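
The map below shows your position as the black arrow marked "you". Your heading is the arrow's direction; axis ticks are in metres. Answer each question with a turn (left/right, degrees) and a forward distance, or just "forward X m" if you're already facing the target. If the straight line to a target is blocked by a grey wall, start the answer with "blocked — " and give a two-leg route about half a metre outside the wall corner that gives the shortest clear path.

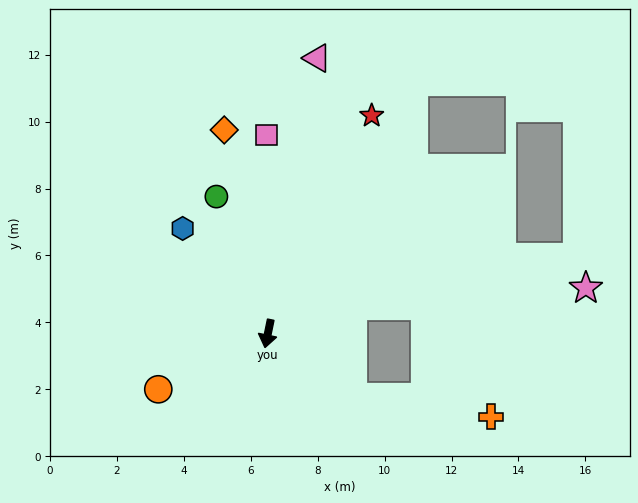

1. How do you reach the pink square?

turn right 168°, forward 5.9 m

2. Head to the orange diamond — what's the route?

turn right 156°, forward 6.2 m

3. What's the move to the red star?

turn left 166°, forward 7.2 m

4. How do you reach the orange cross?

blocked — turn left 65°, forward 3.2 m, then turn left 29°, forward 4.2 m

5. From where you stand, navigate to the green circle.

turn right 148°, forward 4.4 m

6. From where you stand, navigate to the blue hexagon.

turn right 129°, forward 4.0 m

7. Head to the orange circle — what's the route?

turn right 51°, forward 3.7 m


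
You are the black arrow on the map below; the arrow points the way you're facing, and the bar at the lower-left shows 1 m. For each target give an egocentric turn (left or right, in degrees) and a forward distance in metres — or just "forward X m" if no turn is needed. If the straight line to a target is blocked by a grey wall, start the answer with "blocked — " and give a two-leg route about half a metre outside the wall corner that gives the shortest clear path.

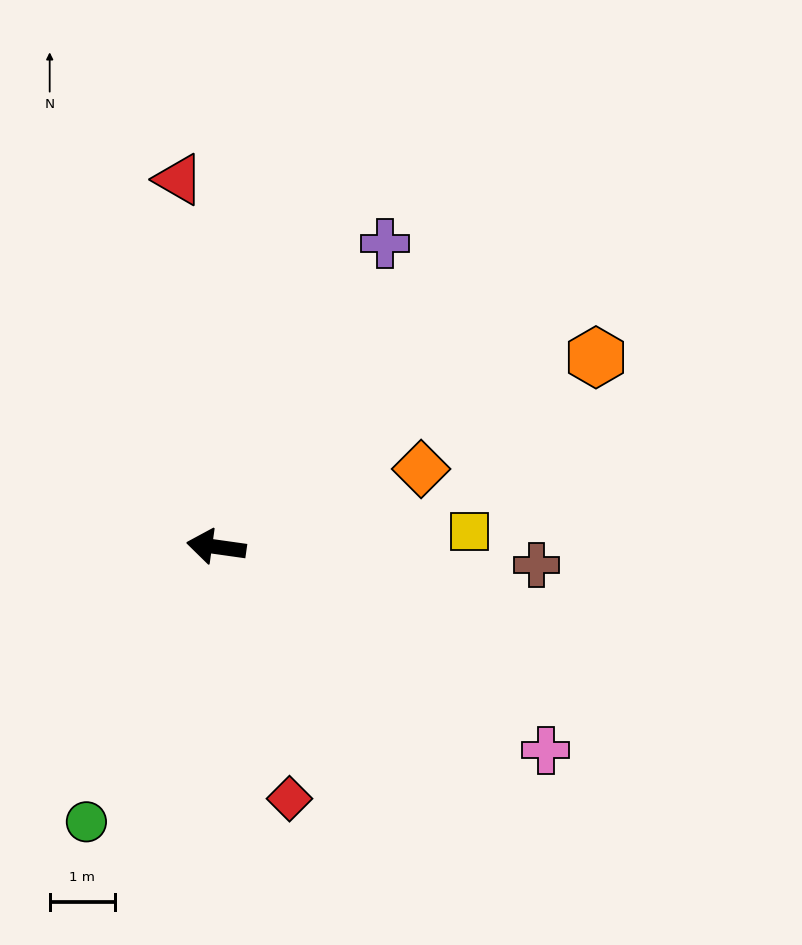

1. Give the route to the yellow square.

turn right 168°, forward 3.9 m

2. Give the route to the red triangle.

turn right 76°, forward 5.7 m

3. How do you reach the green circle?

turn left 73°, forward 4.7 m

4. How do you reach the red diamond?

turn left 114°, forward 4.0 m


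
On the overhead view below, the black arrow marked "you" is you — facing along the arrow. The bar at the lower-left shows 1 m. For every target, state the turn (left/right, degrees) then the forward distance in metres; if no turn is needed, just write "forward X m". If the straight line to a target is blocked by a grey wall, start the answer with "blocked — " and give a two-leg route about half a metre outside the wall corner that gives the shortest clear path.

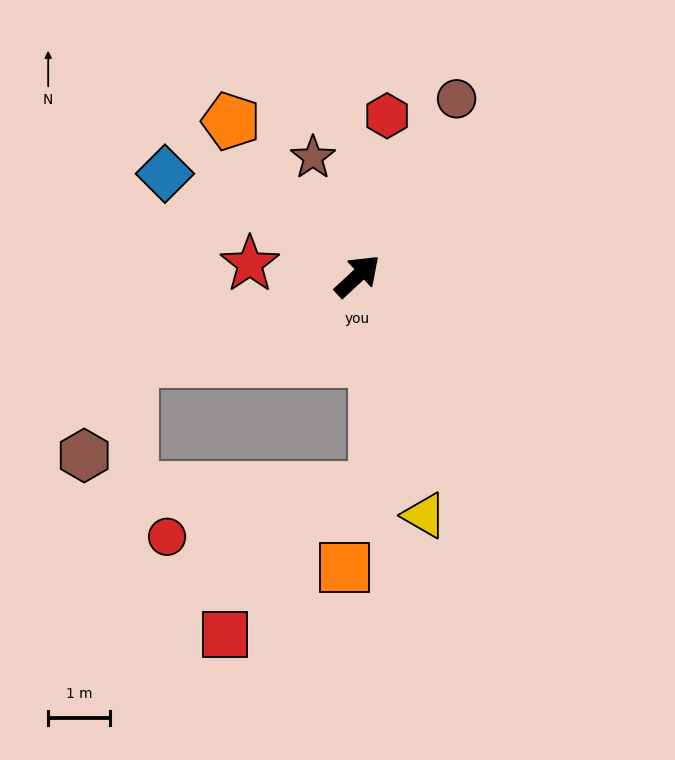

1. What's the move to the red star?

turn left 131°, forward 1.7 m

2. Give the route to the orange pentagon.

turn left 87°, forward 3.2 m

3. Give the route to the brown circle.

turn left 18°, forward 3.3 m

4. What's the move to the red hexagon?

turn left 37°, forward 2.6 m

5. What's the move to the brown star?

turn left 68°, forward 2.0 m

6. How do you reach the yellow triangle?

turn right 117°, forward 4.0 m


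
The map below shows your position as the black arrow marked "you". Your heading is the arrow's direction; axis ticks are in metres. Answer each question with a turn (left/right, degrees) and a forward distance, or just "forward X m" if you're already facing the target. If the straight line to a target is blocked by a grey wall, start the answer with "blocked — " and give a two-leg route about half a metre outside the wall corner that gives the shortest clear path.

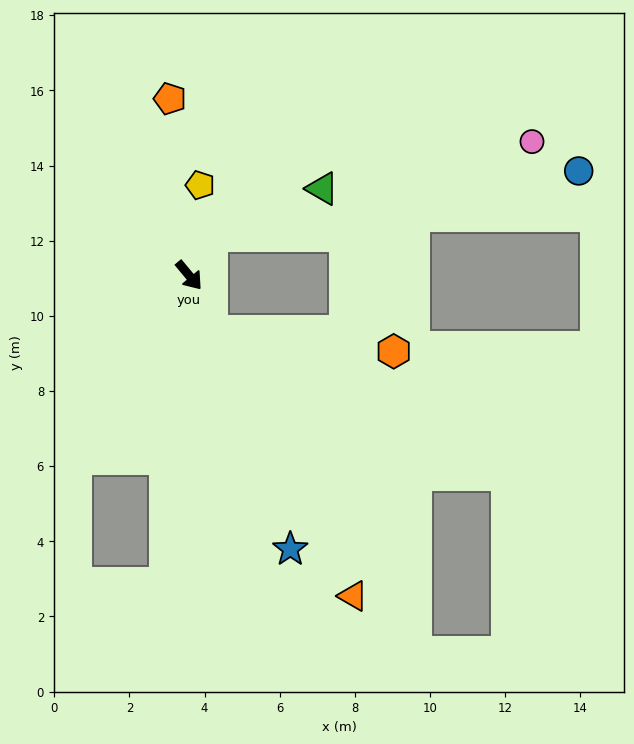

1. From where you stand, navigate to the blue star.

turn right 19°, forward 7.8 m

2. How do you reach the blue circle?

blocked — turn left 109°, forward 1.2 m, then turn right 49°, forward 9.9 m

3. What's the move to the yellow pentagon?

turn left 133°, forward 2.4 m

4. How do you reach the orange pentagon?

turn left 146°, forward 4.7 m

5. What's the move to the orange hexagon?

blocked — turn right 17°, forward 1.6 m, then turn left 61°, forward 4.9 m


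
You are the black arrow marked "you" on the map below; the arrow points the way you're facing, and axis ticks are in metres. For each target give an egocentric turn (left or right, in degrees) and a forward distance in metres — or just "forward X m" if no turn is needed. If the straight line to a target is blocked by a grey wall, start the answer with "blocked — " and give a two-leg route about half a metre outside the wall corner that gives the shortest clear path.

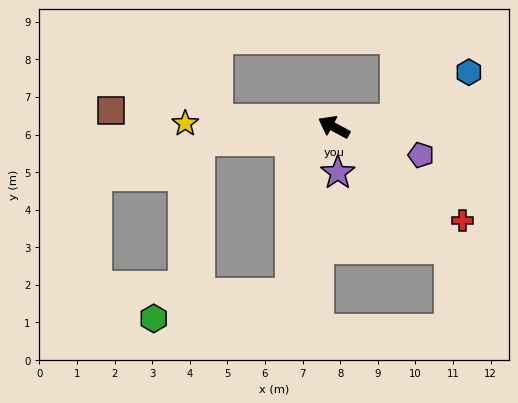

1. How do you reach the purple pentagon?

turn right 170°, forward 2.4 m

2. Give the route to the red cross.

turn left 172°, forward 4.2 m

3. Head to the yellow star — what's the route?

turn left 27°, forward 4.0 m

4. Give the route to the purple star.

turn left 123°, forward 1.2 m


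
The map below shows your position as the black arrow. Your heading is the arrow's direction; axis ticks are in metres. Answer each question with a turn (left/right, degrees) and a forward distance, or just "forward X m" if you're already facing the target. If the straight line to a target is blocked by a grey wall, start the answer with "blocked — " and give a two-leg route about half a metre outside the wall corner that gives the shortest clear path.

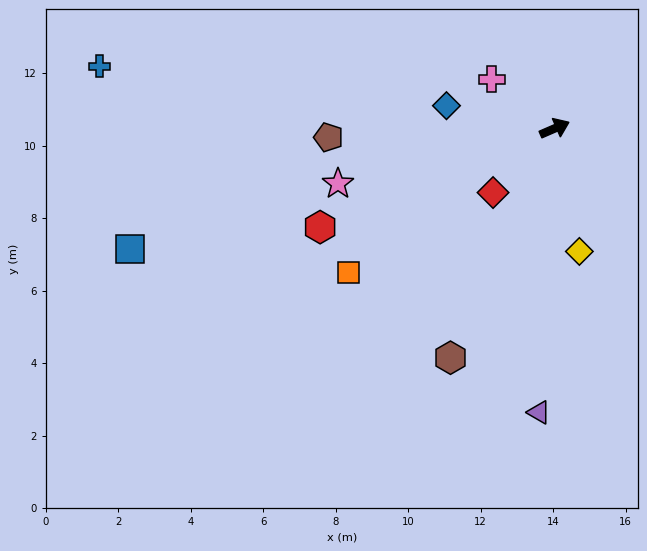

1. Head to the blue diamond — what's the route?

turn left 145°, forward 3.1 m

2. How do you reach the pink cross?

turn left 118°, forward 2.2 m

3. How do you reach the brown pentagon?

turn left 159°, forward 6.2 m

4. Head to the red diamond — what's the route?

turn right 157°, forward 2.5 m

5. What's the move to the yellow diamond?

turn right 102°, forward 3.5 m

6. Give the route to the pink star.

turn left 171°, forward 6.2 m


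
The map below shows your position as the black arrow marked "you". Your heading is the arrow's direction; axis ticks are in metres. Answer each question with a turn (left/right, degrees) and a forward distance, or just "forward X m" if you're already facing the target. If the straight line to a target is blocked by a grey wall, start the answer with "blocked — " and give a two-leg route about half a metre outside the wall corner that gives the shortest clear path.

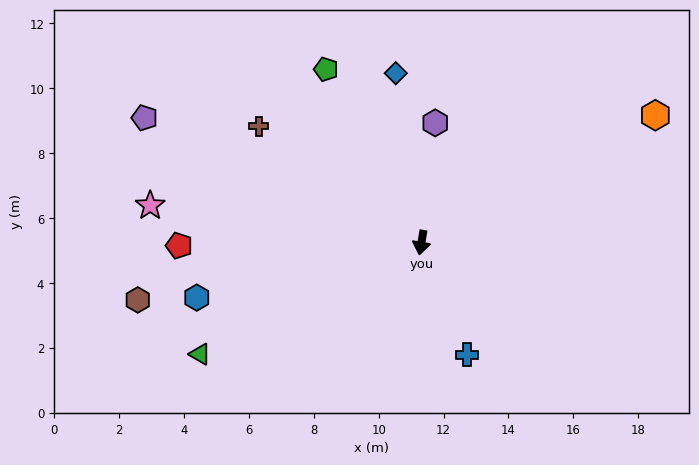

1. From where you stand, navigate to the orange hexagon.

turn left 128°, forward 8.2 m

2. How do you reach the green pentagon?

turn right 141°, forward 6.1 m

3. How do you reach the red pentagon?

turn right 80°, forward 7.5 m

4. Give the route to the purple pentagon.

turn right 105°, forward 9.4 m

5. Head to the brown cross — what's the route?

turn right 116°, forward 6.2 m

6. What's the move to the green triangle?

turn right 54°, forward 7.6 m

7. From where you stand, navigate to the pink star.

turn right 88°, forward 8.4 m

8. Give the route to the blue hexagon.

turn right 67°, forward 7.1 m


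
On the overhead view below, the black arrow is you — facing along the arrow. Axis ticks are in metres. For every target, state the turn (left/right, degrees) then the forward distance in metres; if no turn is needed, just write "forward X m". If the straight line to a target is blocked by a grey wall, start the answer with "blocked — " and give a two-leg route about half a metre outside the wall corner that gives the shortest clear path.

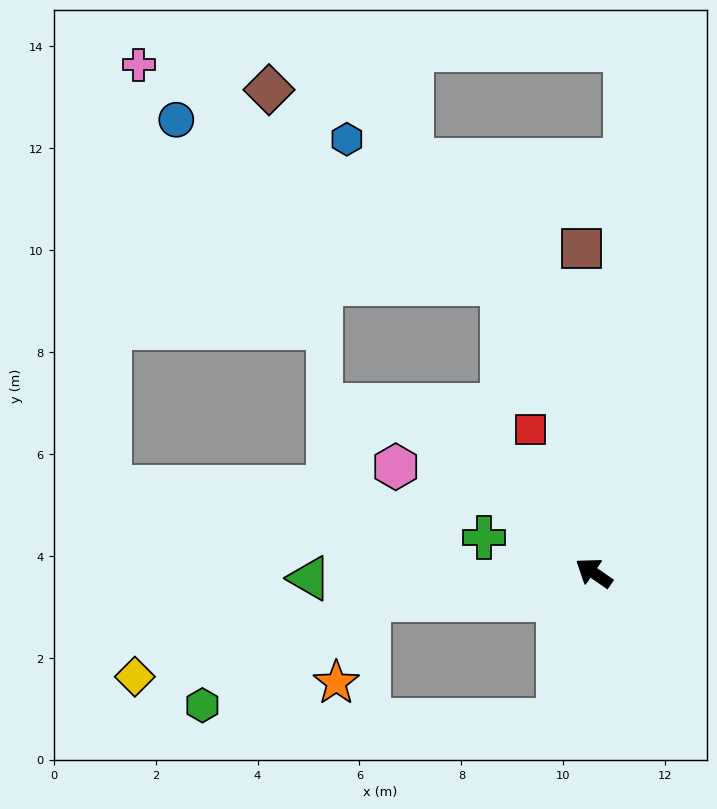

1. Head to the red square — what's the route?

turn right 32°, forward 3.1 m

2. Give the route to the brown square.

turn right 53°, forward 6.4 m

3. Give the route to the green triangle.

turn left 36°, forward 5.6 m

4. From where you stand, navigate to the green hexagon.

blocked — turn left 42°, forward 4.4 m, then turn left 25°, forward 3.9 m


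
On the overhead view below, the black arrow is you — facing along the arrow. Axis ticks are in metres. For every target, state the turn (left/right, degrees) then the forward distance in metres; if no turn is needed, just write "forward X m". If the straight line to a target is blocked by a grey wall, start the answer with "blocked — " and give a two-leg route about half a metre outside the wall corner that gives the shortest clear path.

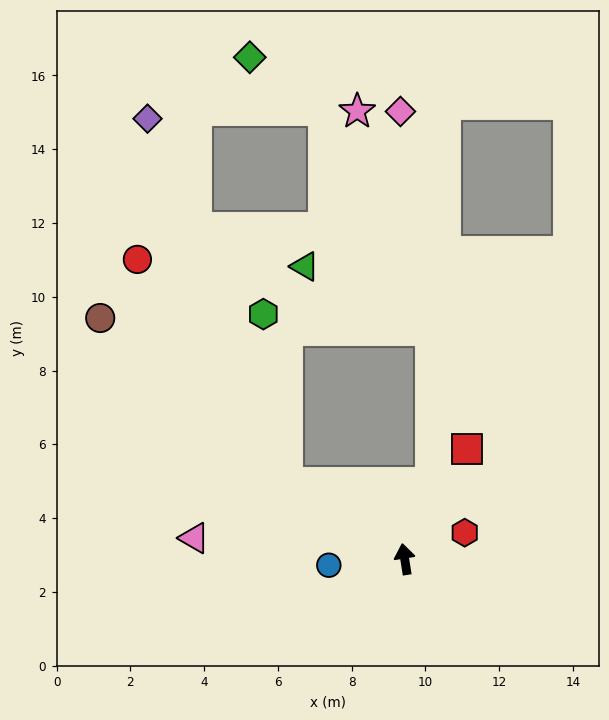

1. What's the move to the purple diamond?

blocked — turn left 48°, forward 3.8 m, then turn right 36°, forward 10.6 m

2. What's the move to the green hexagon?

blocked — turn left 48°, forward 3.8 m, then turn right 49°, forward 4.6 m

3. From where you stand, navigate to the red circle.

blocked — turn left 48°, forward 3.8 m, then turn right 23°, forward 7.3 m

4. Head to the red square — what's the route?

turn right 38°, forward 3.4 m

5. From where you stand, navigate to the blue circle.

turn left 86°, forward 2.1 m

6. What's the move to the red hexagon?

turn right 75°, forward 1.8 m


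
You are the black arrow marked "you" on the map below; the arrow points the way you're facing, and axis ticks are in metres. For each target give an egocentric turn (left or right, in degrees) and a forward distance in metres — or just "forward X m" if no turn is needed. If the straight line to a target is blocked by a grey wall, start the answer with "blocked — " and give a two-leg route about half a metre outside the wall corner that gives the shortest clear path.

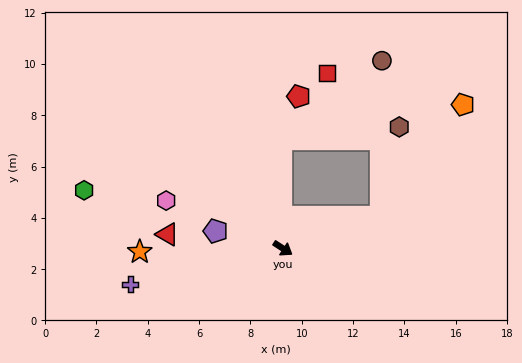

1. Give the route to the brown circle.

blocked — turn left 124°, forward 4.2 m, then turn right 53°, forward 5.0 m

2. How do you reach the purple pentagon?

turn right 162°, forward 2.7 m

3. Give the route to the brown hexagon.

blocked — turn left 51°, forward 4.0 m, then turn left 60°, forward 3.6 m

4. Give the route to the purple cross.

turn right 134°, forward 6.1 m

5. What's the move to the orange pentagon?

blocked — turn left 51°, forward 4.0 m, then turn left 36°, forward 5.4 m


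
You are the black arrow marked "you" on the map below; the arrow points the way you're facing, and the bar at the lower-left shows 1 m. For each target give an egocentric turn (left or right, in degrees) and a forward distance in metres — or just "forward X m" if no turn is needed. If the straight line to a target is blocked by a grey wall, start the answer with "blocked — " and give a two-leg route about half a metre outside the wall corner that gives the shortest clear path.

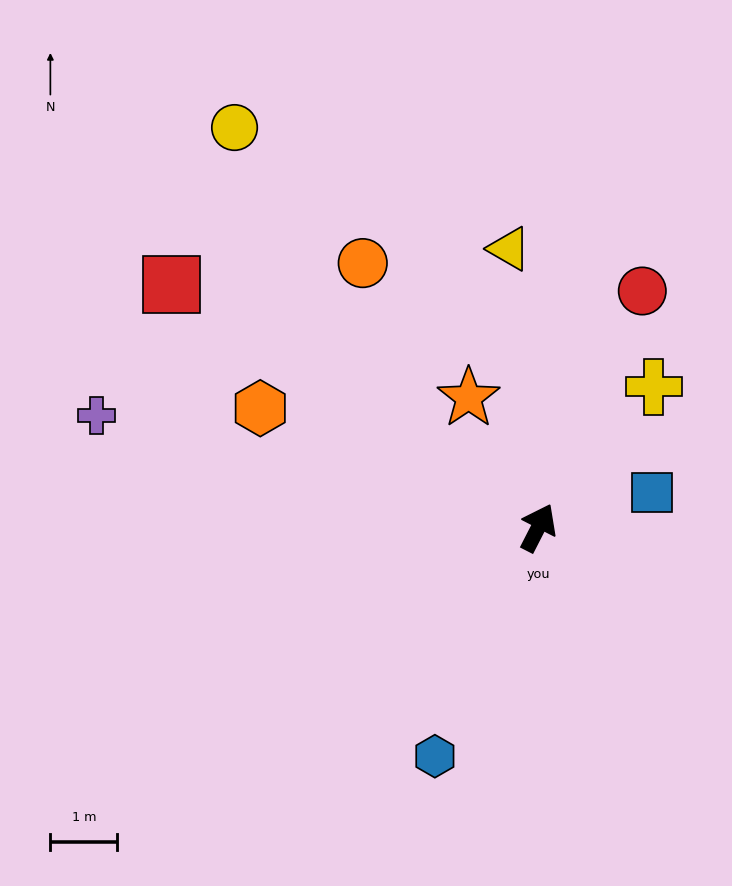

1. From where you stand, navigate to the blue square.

turn right 46°, forward 1.8 m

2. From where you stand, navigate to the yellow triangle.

turn left 33°, forward 4.2 m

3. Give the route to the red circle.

turn left 3°, forward 3.9 m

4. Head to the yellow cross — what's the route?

turn right 12°, forward 2.7 m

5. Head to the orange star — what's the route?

turn left 55°, forward 2.2 m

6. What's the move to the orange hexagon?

turn left 94°, forward 4.5 m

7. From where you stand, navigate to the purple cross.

turn left 103°, forward 6.8 m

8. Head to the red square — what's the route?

turn left 84°, forward 6.6 m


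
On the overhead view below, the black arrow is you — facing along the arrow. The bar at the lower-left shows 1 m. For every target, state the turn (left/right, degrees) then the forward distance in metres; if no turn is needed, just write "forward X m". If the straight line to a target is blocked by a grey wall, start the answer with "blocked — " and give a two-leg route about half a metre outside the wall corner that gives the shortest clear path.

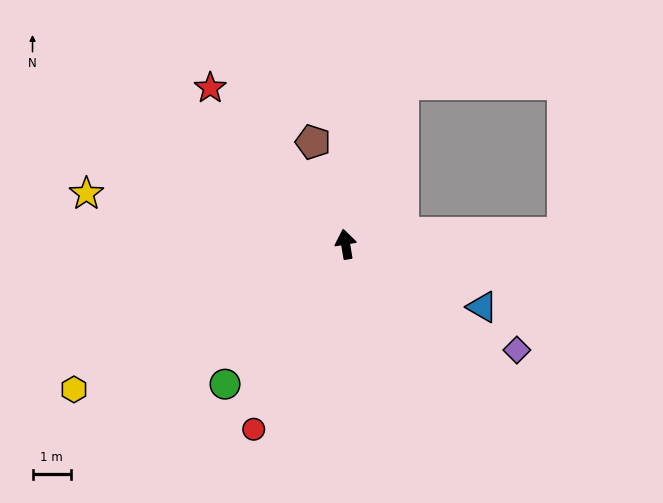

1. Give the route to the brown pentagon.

turn left 8°, forward 2.8 m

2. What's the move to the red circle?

turn left 144°, forward 5.3 m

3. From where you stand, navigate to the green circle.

turn left 130°, forward 4.8 m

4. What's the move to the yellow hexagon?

turn left 109°, forward 8.0 m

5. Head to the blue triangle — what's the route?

turn right 124°, forward 3.9 m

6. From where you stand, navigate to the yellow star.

turn left 70°, forward 6.8 m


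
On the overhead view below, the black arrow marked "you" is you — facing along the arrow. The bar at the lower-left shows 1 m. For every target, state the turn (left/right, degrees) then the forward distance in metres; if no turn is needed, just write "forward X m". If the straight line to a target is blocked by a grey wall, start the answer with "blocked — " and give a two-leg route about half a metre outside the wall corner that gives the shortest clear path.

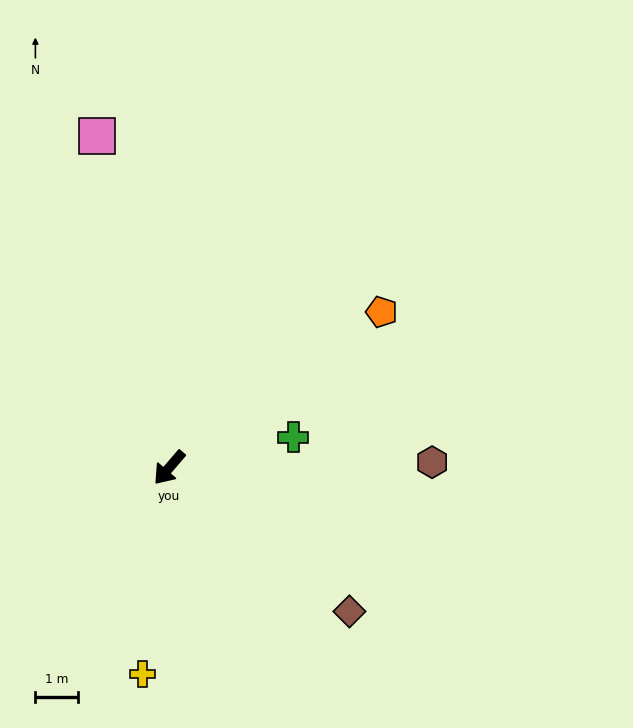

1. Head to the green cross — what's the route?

turn left 144°, forward 3.0 m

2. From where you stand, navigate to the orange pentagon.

turn left 167°, forward 6.1 m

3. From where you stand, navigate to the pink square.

turn right 127°, forward 7.9 m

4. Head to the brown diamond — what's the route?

turn left 92°, forward 5.4 m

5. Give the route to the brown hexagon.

turn left 132°, forward 6.1 m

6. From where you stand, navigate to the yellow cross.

turn left 33°, forward 4.9 m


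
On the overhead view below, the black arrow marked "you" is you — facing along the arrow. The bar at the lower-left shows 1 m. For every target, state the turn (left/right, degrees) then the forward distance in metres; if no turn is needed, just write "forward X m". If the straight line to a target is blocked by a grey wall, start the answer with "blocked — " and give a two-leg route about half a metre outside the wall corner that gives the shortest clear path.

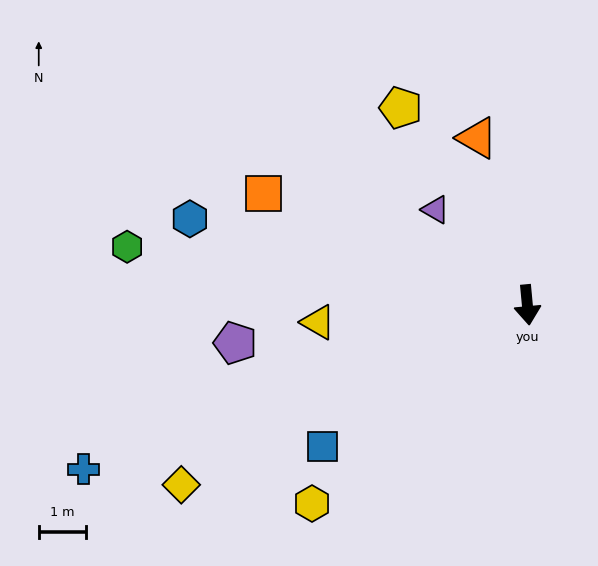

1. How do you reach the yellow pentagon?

turn right 153°, forward 4.9 m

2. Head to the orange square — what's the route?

turn right 118°, forward 6.0 m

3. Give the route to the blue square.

turn right 61°, forward 5.2 m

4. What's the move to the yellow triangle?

turn right 91°, forward 4.4 m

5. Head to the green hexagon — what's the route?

turn right 104°, forward 8.5 m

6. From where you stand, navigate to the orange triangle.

turn right 169°, forward 3.7 m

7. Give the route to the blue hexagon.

turn right 110°, forward 7.3 m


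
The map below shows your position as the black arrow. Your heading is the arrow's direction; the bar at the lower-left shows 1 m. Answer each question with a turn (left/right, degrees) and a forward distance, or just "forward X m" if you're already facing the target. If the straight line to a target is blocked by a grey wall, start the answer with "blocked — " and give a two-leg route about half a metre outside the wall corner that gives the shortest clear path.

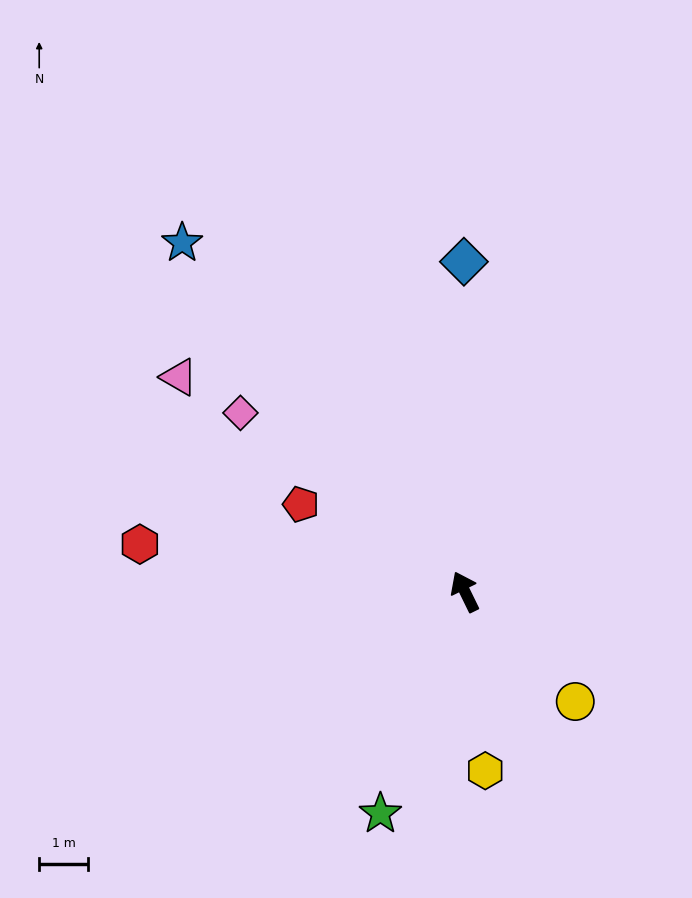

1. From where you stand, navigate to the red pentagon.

turn left 36°, forward 3.8 m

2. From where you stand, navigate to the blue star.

turn left 13°, forward 9.2 m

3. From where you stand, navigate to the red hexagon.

turn left 56°, forward 6.7 m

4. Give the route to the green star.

turn left 133°, forward 4.9 m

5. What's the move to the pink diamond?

turn left 25°, forward 5.9 m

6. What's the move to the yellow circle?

turn right 161°, forward 3.2 m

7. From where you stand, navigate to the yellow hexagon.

turn left 160°, forward 3.7 m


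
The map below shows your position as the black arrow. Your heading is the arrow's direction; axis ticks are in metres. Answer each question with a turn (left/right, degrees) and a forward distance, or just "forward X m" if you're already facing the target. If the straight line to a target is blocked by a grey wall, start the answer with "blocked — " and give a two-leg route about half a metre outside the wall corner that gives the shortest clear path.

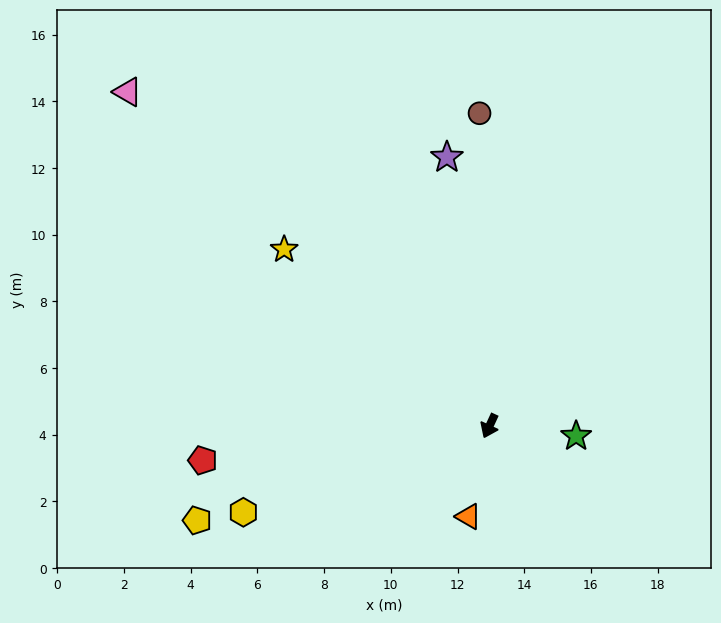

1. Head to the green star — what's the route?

turn left 108°, forward 2.6 m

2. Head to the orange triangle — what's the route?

turn left 12°, forward 2.8 m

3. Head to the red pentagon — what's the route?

turn right 58°, forward 8.7 m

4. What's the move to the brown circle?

turn right 153°, forward 9.4 m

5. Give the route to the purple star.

turn right 146°, forward 8.2 m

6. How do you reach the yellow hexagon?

turn right 46°, forward 7.8 m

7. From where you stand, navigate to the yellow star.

turn right 106°, forward 8.1 m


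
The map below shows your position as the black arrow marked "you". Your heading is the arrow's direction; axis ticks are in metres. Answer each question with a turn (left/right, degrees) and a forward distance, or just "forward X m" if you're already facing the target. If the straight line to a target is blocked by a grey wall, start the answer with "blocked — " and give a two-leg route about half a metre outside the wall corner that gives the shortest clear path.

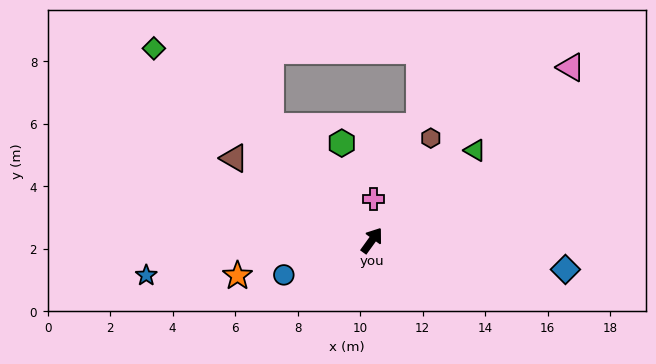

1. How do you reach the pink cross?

turn left 33°, forward 1.3 m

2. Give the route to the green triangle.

turn right 13°, forward 4.4 m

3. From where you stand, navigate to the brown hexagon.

turn left 6°, forward 3.8 m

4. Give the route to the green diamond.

turn left 84°, forward 9.3 m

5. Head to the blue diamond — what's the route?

turn right 63°, forward 6.3 m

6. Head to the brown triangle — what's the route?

turn left 95°, forward 5.1 m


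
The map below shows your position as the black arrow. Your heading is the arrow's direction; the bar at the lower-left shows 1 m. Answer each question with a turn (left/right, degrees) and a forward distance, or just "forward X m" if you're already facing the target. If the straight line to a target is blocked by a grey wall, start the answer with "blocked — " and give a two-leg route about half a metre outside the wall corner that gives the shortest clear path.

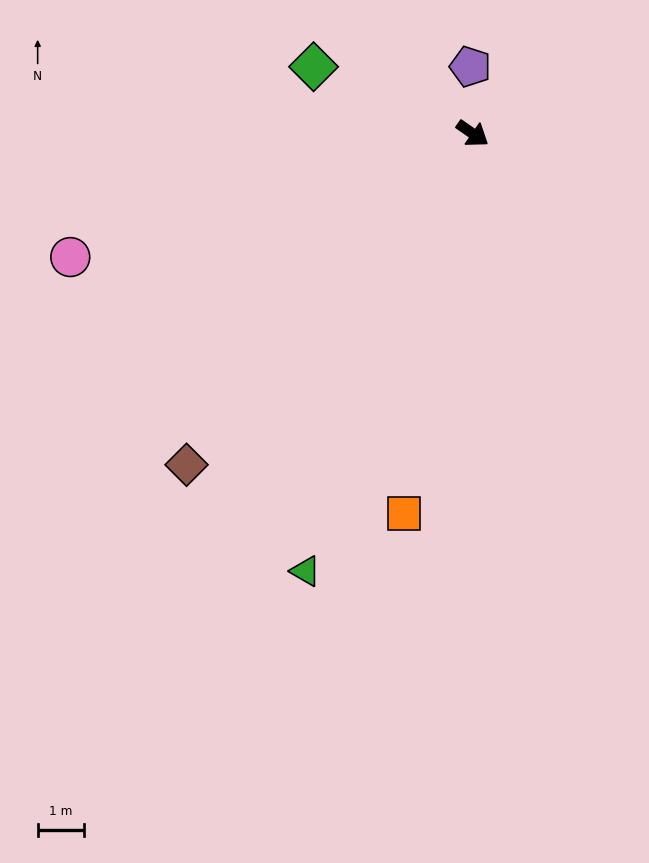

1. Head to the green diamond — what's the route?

turn right 168°, forward 3.7 m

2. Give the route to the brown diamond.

turn right 96°, forward 9.4 m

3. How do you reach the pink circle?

turn right 128°, forward 9.0 m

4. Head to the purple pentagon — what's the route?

turn left 127°, forward 1.4 m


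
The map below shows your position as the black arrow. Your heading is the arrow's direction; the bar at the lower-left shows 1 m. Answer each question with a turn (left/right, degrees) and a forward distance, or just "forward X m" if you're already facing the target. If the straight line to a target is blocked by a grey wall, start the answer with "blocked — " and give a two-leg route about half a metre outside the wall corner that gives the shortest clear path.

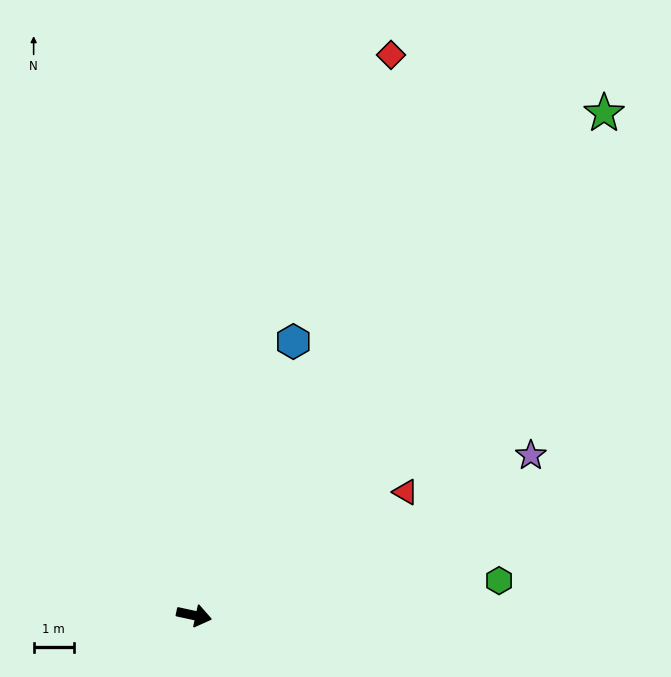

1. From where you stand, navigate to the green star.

turn left 63°, forward 16.1 m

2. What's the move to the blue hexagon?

turn left 82°, forward 7.2 m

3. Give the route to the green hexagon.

turn left 19°, forward 7.6 m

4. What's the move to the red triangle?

turn left 43°, forward 6.1 m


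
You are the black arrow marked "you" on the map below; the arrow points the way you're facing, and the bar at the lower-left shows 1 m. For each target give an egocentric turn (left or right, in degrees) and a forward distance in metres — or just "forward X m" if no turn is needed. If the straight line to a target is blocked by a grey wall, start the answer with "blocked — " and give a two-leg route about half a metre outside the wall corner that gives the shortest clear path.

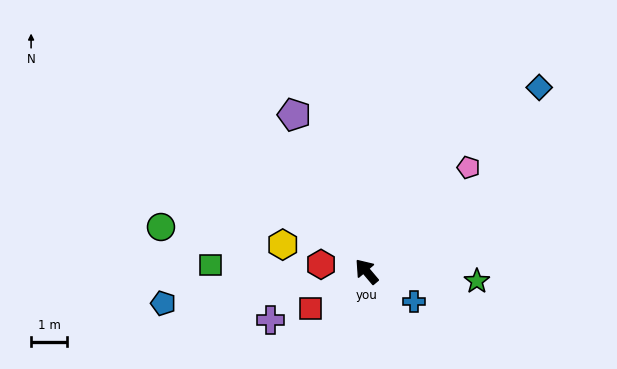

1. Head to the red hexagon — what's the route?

turn left 41°, forward 1.3 m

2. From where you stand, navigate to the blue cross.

turn right 163°, forward 1.6 m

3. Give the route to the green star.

turn right 135°, forward 3.1 m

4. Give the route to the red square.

turn left 83°, forward 1.9 m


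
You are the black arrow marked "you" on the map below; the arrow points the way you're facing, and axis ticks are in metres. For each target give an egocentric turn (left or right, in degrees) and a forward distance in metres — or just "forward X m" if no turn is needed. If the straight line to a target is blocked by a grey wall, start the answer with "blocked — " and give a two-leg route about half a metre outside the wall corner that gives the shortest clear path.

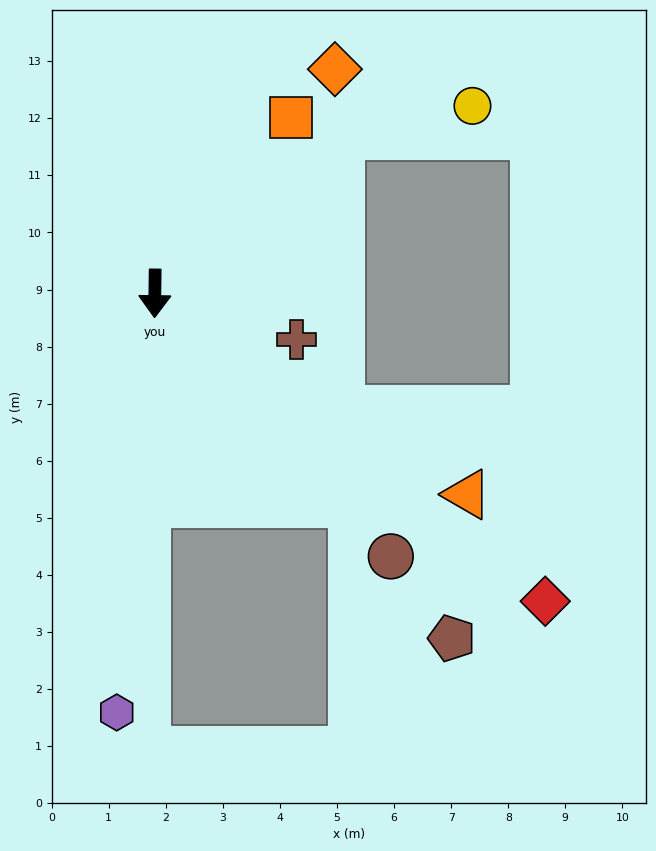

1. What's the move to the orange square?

turn left 143°, forward 3.9 m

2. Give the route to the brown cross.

turn left 73°, forward 2.6 m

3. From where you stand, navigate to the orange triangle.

turn left 58°, forward 6.5 m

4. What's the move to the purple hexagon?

turn right 4°, forward 7.4 m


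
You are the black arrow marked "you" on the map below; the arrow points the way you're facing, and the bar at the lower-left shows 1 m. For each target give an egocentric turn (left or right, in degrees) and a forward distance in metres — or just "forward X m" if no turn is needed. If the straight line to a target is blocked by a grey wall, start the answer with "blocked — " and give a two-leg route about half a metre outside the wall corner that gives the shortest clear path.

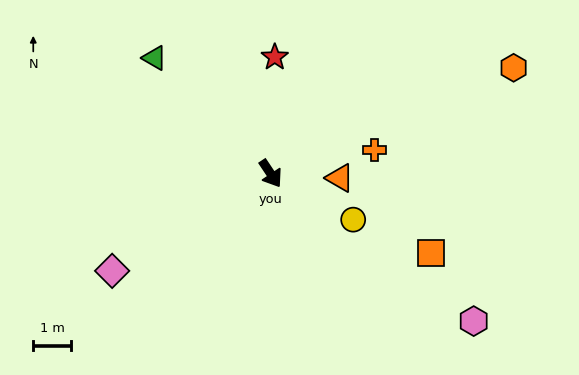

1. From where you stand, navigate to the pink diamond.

turn right 92°, forward 4.9 m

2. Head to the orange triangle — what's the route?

turn left 53°, forward 1.8 m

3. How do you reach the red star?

turn left 144°, forward 3.1 m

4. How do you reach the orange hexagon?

turn left 80°, forward 6.9 m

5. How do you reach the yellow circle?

turn left 27°, forward 2.5 m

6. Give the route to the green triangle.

turn right 169°, forward 4.3 m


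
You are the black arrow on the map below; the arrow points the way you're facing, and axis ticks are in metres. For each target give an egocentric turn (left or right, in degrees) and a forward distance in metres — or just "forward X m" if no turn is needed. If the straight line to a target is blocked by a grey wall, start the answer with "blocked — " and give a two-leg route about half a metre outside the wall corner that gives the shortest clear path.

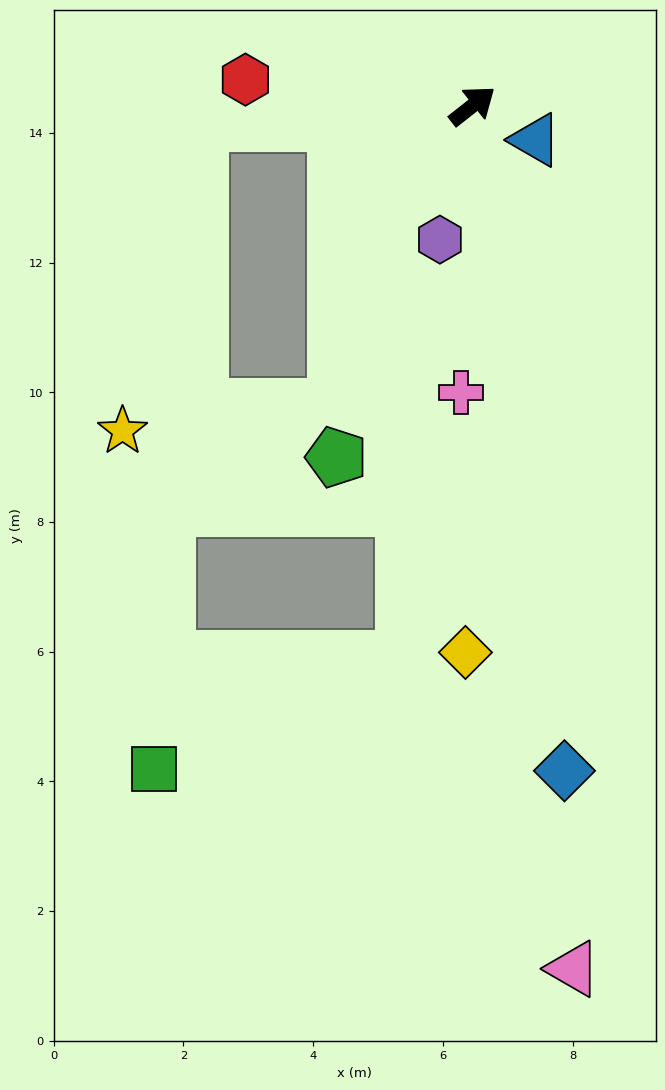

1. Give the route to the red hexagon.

turn left 135°, forward 3.5 m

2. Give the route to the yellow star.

blocked — turn left 146°, forward 4.2 m, then turn left 71°, forward 4.9 m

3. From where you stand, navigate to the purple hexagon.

turn right 142°, forward 2.1 m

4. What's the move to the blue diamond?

turn right 120°, forward 10.4 m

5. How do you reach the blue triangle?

turn right 67°, forward 1.1 m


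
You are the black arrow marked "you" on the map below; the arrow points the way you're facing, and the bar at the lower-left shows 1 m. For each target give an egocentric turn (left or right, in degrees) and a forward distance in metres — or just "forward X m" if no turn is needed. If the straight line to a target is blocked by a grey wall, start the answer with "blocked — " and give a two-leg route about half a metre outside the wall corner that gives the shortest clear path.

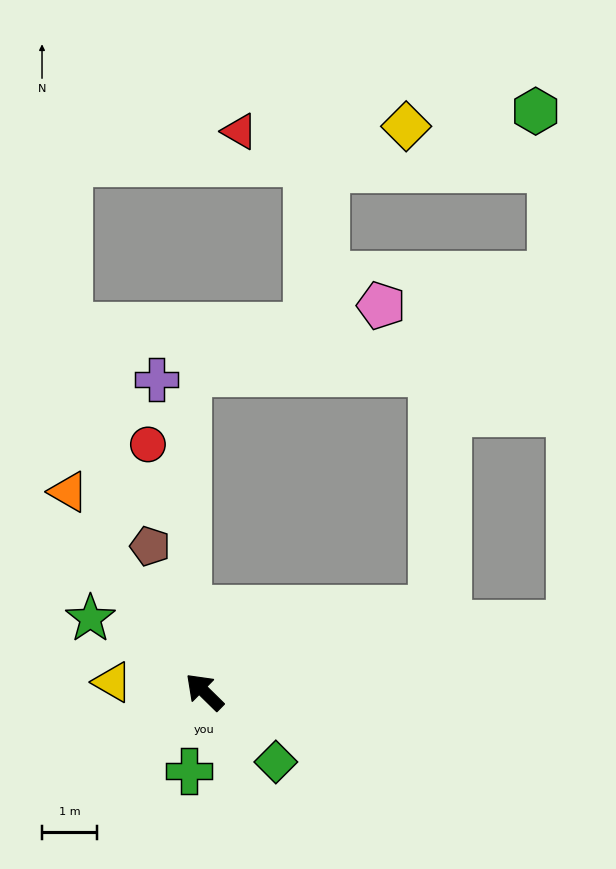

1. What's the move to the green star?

turn left 12°, forward 2.5 m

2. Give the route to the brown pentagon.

turn right 25°, forward 2.8 m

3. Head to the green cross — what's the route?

turn left 123°, forward 1.5 m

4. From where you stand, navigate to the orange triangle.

turn right 11°, forward 4.4 m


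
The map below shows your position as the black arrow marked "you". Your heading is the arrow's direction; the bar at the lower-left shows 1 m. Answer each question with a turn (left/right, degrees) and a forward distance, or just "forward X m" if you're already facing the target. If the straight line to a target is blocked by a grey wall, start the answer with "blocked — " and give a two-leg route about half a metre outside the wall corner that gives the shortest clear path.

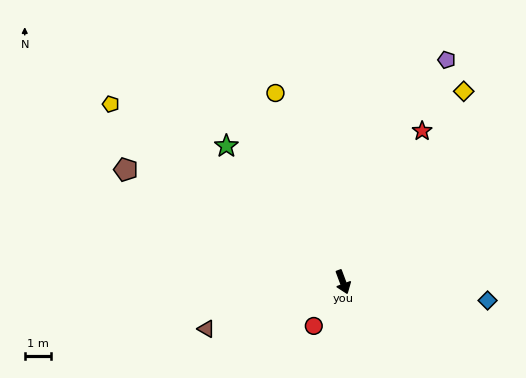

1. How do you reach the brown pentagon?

turn right 138°, forward 9.4 m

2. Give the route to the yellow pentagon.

turn right 148°, forward 11.2 m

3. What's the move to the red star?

turn left 132°, forward 6.6 m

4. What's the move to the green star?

turn right 160°, forward 6.9 m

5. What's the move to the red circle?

turn right 54°, forward 2.0 m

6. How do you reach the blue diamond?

turn left 62°, forward 5.6 m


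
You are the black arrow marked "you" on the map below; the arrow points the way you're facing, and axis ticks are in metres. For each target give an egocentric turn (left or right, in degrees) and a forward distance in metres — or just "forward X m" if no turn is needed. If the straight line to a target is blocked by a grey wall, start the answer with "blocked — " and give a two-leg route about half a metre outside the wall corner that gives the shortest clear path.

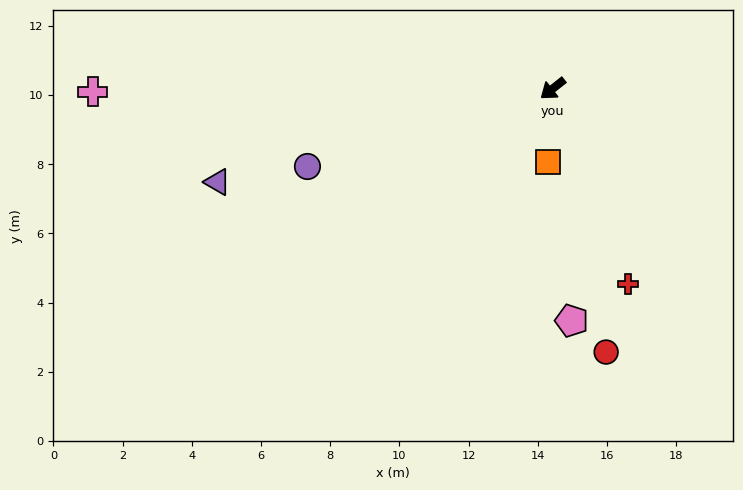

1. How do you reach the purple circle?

turn right 21°, forward 7.4 m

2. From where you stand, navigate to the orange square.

turn left 48°, forward 2.1 m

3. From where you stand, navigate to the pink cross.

turn right 38°, forward 13.3 m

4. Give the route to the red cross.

turn left 73°, forward 6.0 m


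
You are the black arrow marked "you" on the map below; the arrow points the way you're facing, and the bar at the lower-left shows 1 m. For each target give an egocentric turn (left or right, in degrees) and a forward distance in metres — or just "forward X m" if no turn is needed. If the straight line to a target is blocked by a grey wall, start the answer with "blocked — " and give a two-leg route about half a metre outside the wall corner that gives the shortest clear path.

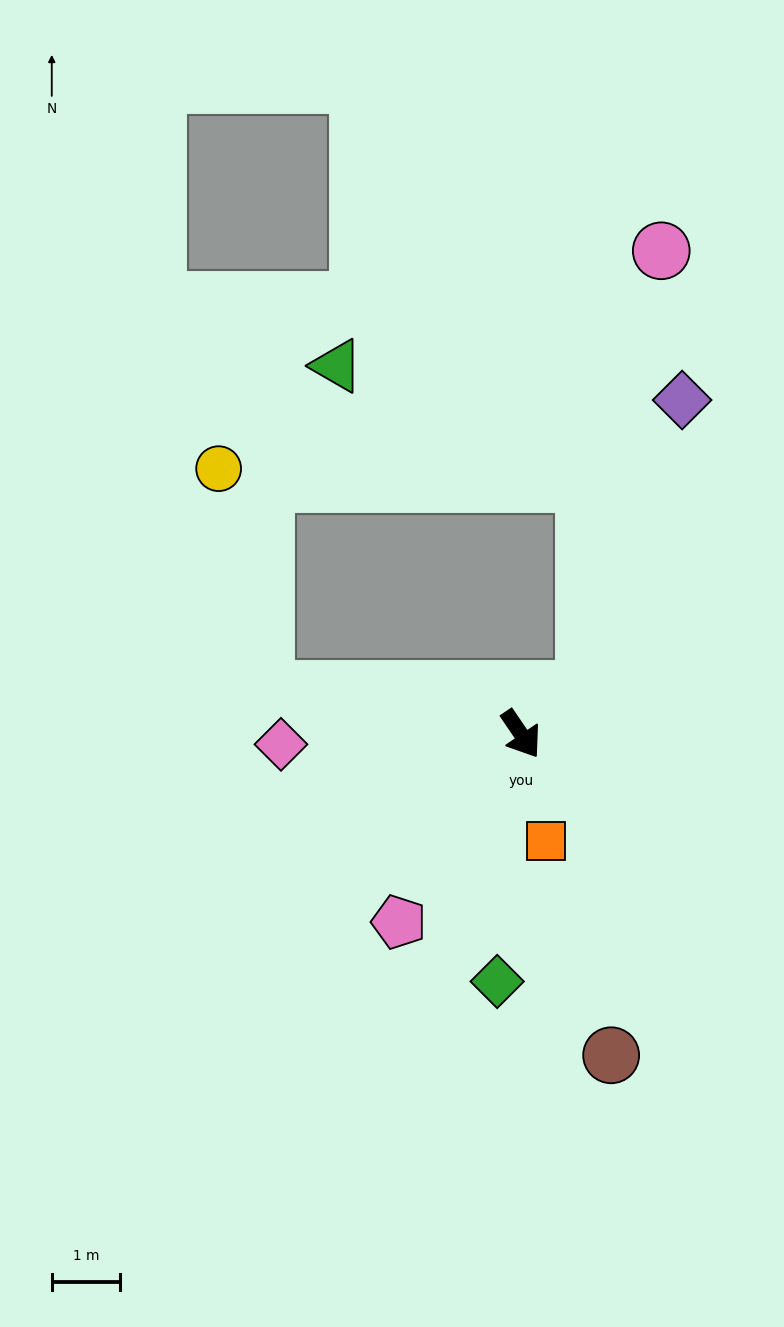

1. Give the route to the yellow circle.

blocked — turn right 134°, forward 3.8 m, then turn right 68°, forward 3.3 m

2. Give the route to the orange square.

turn right 21°, forward 1.6 m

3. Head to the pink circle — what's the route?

blocked — turn left 91°, forward 1.1 m, then turn left 45°, forward 6.5 m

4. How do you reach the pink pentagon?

turn right 67°, forward 3.3 m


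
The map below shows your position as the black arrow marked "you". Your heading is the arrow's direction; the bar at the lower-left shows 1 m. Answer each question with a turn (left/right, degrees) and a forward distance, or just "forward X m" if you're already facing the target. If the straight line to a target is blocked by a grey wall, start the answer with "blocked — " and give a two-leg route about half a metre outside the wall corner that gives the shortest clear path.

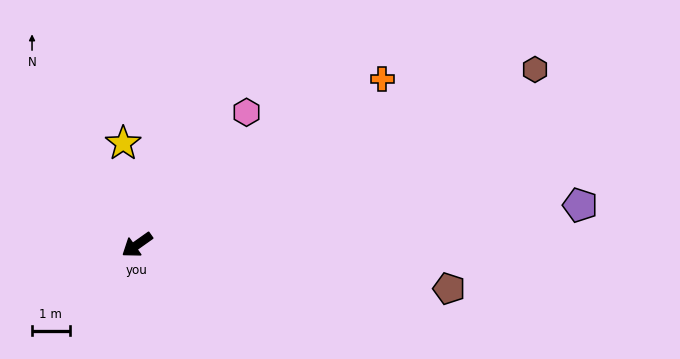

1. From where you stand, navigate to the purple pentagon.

turn left 150°, forward 11.8 m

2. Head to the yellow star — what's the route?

turn right 118°, forward 2.7 m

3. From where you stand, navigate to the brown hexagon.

turn left 168°, forward 11.6 m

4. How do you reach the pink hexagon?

turn right 165°, forward 4.6 m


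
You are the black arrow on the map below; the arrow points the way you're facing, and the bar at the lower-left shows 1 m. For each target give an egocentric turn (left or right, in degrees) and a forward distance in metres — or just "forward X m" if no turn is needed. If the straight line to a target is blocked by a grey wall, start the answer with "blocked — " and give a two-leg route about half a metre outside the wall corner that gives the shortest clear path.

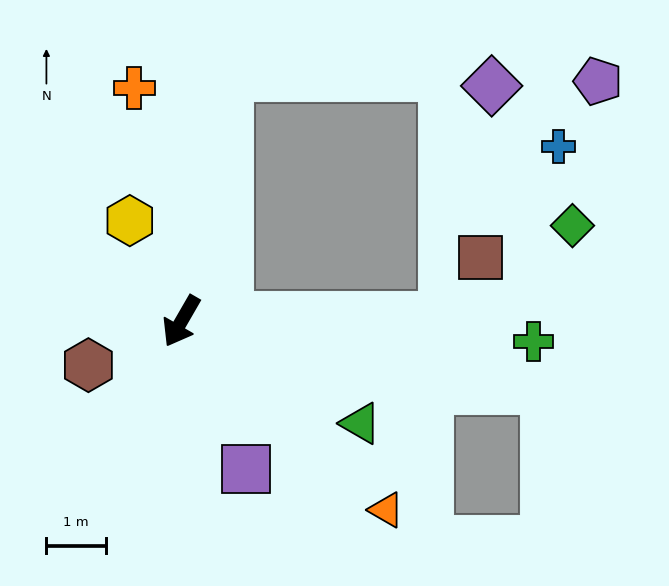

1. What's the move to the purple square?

turn left 54°, forward 2.7 m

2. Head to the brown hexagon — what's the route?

turn right 35°, forward 1.7 m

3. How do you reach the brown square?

blocked — turn left 121°, forward 4.4 m, then turn left 57°, forward 1.2 m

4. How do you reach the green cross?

turn left 117°, forward 5.9 m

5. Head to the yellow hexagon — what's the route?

turn right 123°, forward 1.9 m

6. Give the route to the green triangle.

turn left 90°, forward 3.5 m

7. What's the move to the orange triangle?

turn left 77°, forward 4.7 m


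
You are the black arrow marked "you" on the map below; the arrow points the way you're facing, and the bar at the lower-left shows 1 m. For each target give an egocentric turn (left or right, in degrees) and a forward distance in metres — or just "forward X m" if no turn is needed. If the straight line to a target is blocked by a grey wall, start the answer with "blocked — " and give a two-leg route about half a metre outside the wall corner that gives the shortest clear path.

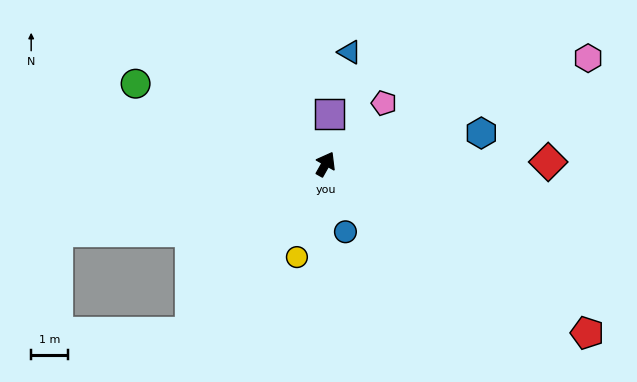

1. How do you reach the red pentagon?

turn right 93°, forward 8.4 m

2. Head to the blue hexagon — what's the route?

turn right 49°, forward 4.3 m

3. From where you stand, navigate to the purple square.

turn left 25°, forward 1.4 m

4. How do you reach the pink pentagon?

turn right 14°, forward 2.3 m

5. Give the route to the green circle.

turn left 96°, forward 5.6 m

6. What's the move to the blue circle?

turn right 134°, forward 1.9 m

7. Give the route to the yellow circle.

turn right 168°, forward 2.6 m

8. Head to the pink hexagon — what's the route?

turn right 39°, forward 7.6 m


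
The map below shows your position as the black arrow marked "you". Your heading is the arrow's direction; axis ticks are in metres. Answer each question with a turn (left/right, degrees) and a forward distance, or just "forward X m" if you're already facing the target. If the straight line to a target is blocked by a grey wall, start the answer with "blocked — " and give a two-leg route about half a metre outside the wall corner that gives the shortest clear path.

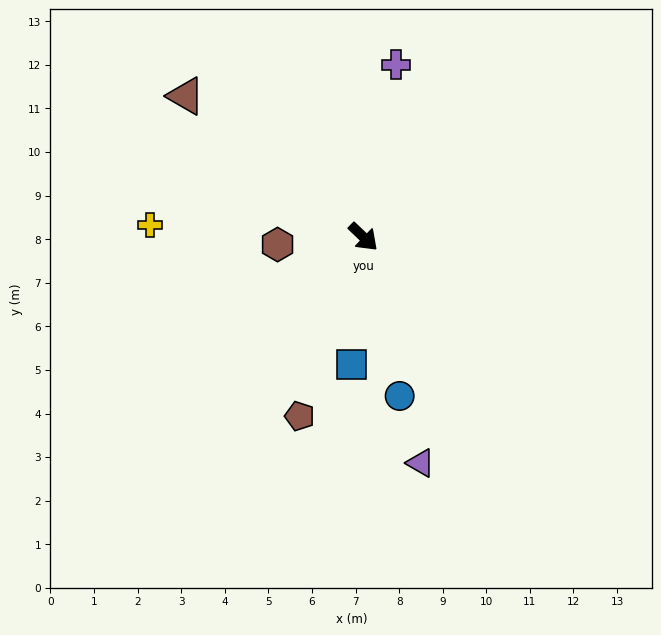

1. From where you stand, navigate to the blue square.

turn right 51°, forward 2.9 m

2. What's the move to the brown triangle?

turn right 175°, forward 5.2 m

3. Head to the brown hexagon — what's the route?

turn right 131°, forward 2.0 m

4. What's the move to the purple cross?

turn left 123°, forward 4.0 m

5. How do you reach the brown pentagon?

turn right 66°, forward 4.4 m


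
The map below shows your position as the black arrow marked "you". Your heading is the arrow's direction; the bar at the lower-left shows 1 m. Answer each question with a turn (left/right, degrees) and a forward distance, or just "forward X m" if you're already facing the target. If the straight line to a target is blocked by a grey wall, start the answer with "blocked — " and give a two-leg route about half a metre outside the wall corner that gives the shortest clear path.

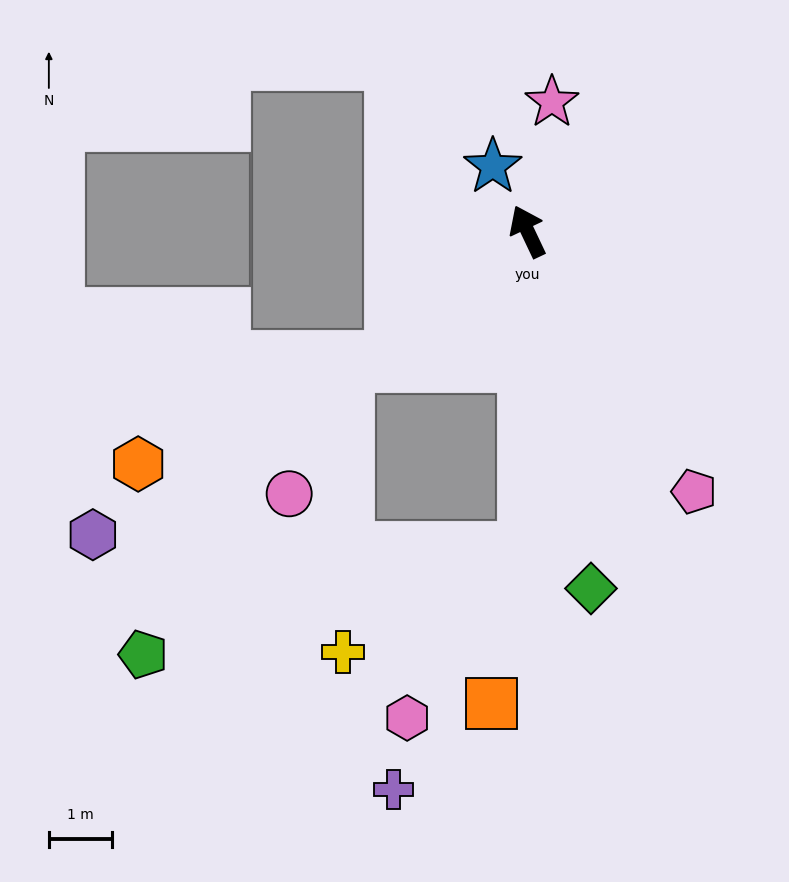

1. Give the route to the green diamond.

turn left 165°, forward 5.8 m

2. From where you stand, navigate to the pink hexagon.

blocked — turn left 154°, forward 5.0 m, then turn right 34°, forward 3.3 m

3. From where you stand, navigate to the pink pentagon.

turn right 173°, forward 4.9 m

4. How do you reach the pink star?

turn right 36°, forward 2.1 m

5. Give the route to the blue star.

turn left 3°, forward 1.2 m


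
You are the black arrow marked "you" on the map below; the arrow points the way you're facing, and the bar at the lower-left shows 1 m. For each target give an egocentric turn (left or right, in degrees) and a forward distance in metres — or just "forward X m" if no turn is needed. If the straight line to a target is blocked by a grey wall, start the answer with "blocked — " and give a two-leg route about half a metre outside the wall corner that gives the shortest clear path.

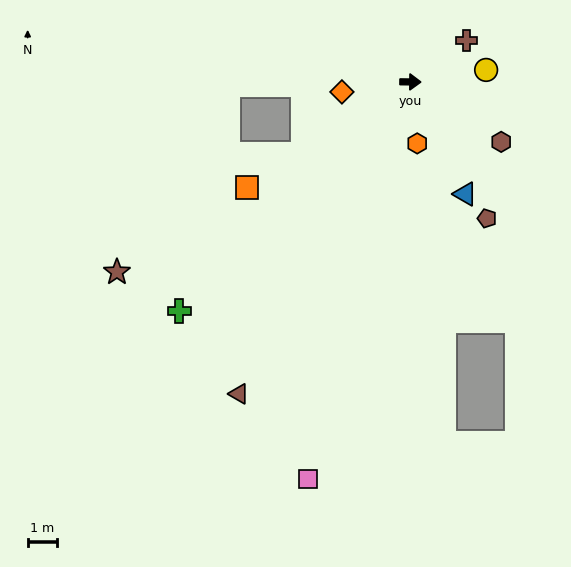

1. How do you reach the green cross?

turn right 135°, forward 11.1 m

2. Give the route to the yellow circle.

turn left 10°, forward 2.6 m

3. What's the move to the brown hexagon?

turn right 33°, forward 3.7 m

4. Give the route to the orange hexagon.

turn right 83°, forward 2.1 m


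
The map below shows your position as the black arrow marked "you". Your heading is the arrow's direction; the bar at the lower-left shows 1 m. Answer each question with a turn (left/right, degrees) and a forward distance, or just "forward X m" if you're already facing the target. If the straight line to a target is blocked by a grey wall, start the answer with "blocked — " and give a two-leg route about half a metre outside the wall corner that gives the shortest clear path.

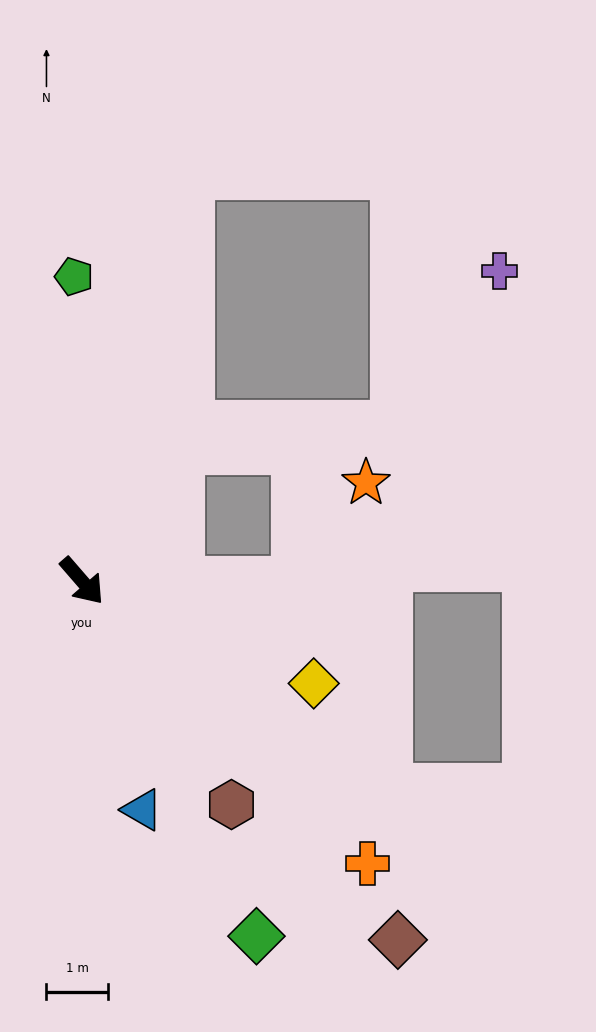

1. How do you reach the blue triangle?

turn right 26°, forward 3.8 m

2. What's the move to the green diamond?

turn right 15°, forward 6.4 m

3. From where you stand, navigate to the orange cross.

turn left 4°, forward 6.5 m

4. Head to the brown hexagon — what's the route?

turn right 7°, forward 4.4 m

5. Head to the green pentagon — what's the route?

turn left 141°, forward 4.9 m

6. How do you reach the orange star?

blocked — turn left 49°, forward 3.5 m, then turn left 56°, forward 2.0 m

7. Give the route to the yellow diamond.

turn left 25°, forward 4.1 m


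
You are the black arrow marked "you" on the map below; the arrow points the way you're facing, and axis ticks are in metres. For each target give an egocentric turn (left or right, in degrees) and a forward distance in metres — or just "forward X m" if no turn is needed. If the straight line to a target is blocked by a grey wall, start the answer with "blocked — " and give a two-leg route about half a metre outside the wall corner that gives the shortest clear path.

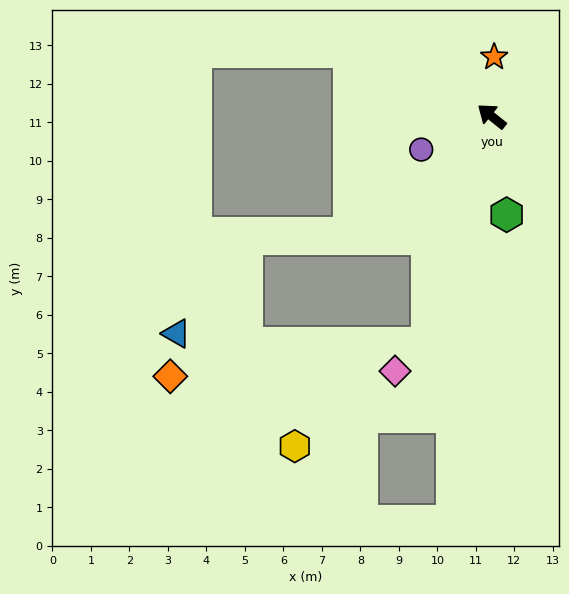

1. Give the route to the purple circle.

turn left 64°, forward 2.0 m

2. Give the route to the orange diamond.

blocked — turn left 113°, forward 6.1 m, then turn right 67°, forward 6.7 m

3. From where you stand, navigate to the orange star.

turn right 54°, forward 1.5 m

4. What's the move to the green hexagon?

turn left 137°, forward 2.6 m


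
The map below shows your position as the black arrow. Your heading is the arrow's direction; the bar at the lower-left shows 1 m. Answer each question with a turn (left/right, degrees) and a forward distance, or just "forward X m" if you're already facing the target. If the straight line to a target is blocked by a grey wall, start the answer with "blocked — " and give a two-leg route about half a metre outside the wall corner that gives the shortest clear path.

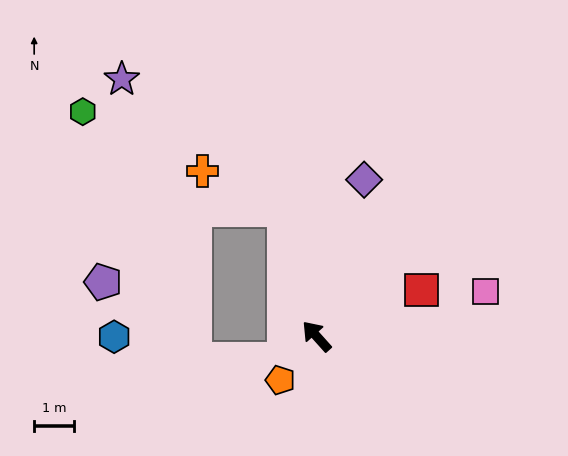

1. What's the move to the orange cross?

blocked — turn right 27°, forward 3.3 m, then turn left 50°, forward 2.3 m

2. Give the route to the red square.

turn right 108°, forward 2.9 m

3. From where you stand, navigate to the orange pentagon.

turn left 99°, forward 1.4 m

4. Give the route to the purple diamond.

turn right 59°, forward 4.1 m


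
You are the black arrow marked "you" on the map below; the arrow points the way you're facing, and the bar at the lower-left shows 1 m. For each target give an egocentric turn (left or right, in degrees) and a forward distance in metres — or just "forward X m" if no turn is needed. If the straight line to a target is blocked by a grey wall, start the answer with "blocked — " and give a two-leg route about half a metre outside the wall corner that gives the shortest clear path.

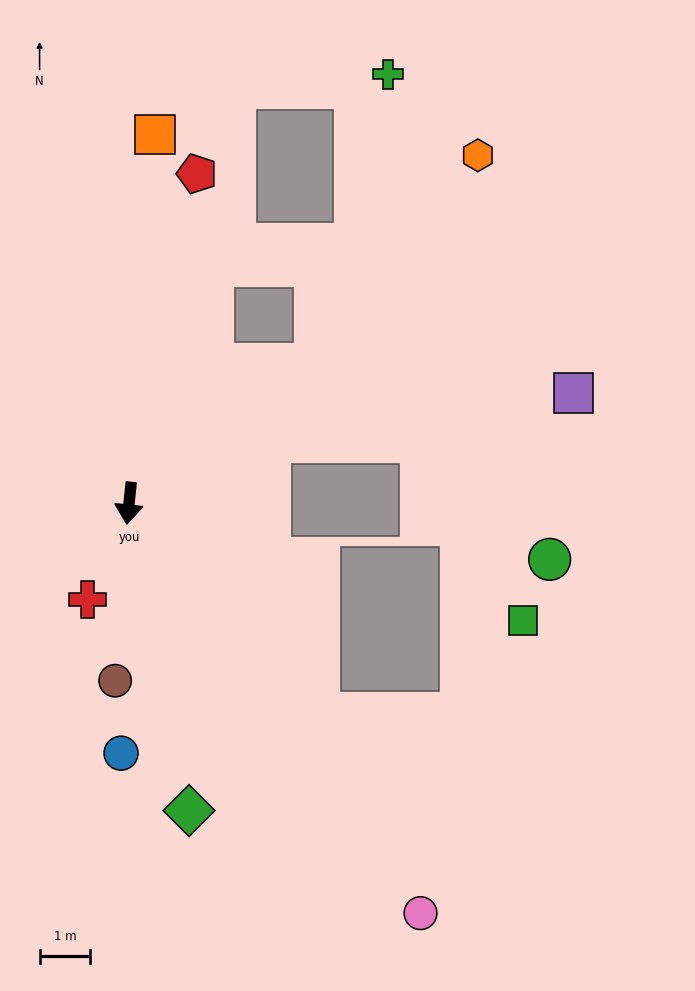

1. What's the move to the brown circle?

forward 3.5 m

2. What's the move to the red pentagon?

turn left 174°, forward 6.7 m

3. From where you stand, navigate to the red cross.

turn right 17°, forward 2.1 m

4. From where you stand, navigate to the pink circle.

turn left 41°, forward 10.0 m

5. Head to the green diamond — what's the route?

turn left 17°, forward 6.2 m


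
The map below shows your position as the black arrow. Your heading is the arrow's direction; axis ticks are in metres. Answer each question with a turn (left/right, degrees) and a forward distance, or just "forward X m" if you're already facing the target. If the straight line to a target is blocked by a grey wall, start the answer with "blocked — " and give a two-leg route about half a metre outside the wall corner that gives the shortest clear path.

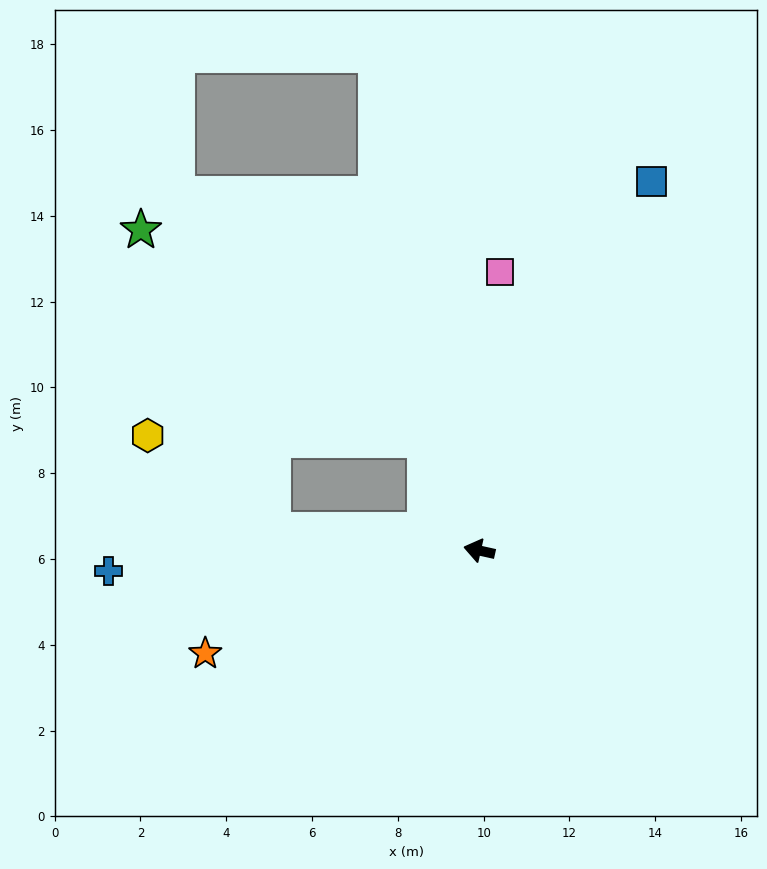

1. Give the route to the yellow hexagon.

blocked — turn left 7°, forward 4.8 m, then turn right 32°, forward 3.7 m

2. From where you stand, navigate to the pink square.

turn right 82°, forward 6.5 m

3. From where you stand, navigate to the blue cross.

turn left 16°, forward 8.7 m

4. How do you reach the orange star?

turn left 33°, forward 6.8 m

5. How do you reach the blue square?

turn right 102°, forward 9.5 m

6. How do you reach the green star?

blocked — turn right 51°, forward 2.9 m, then turn left 27°, forward 8.2 m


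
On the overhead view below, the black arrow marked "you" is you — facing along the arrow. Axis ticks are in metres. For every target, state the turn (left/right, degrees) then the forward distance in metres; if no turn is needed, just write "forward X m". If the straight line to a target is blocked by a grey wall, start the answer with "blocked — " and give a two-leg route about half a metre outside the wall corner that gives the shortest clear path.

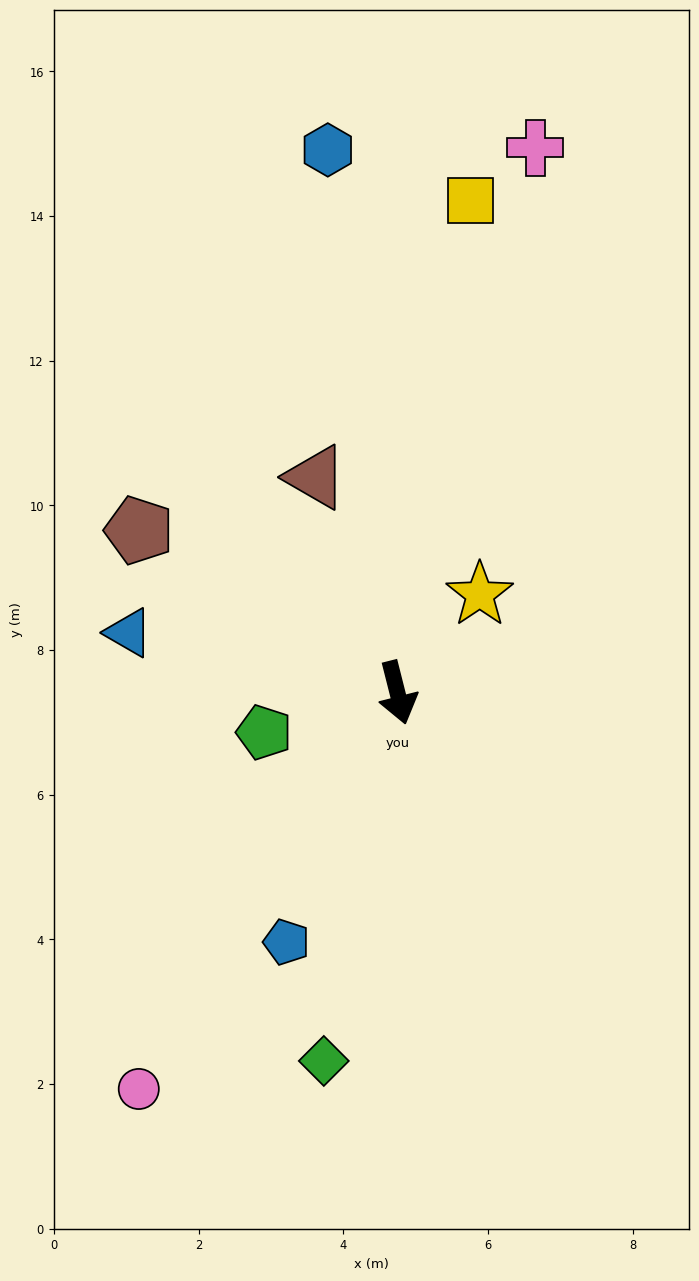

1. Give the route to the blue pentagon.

turn right 38°, forward 3.8 m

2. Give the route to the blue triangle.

turn right 117°, forward 3.8 m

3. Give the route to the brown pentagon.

turn right 136°, forward 4.2 m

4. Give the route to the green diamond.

turn right 25°, forward 5.2 m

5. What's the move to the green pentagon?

turn right 88°, forward 1.9 m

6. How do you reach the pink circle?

turn right 47°, forward 6.5 m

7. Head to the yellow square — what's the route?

turn left 157°, forward 6.9 m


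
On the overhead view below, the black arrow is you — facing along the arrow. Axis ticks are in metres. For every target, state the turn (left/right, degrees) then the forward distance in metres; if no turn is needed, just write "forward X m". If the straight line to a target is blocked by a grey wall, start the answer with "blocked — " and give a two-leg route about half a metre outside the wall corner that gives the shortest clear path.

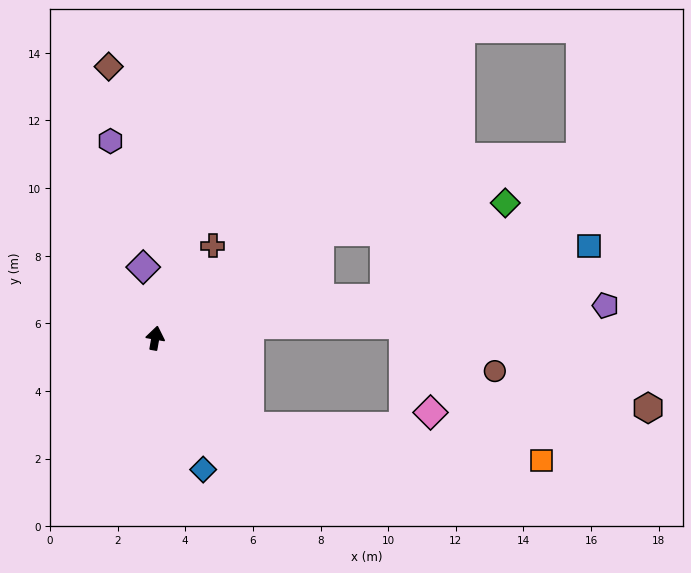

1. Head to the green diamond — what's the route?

blocked — turn right 47°, forward 5.8 m, then turn right 24°, forward 5.6 m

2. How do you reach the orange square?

blocked — turn right 123°, forward 3.8 m, then turn left 36°, forward 8.7 m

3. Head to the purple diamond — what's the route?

turn left 20°, forward 2.1 m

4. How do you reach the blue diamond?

turn right 150°, forward 4.1 m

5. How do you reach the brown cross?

turn right 22°, forward 3.2 m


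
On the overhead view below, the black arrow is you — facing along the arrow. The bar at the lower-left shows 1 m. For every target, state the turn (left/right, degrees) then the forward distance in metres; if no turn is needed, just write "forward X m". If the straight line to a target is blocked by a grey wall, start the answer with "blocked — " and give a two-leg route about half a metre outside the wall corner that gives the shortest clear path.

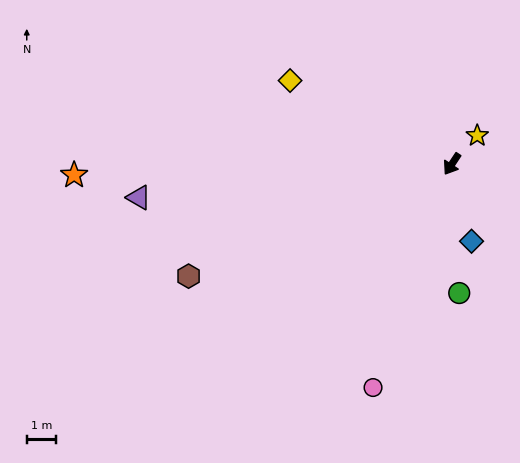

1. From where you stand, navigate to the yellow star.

turn left 172°, forward 1.3 m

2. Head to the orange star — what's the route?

turn right 55°, forward 12.7 m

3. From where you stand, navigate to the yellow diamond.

turn right 84°, forward 6.1 m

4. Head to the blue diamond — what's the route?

turn left 48°, forward 2.7 m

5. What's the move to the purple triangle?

turn right 50°, forward 10.6 m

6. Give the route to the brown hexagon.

turn right 34°, forward 9.6 m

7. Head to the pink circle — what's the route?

turn left 14°, forward 8.0 m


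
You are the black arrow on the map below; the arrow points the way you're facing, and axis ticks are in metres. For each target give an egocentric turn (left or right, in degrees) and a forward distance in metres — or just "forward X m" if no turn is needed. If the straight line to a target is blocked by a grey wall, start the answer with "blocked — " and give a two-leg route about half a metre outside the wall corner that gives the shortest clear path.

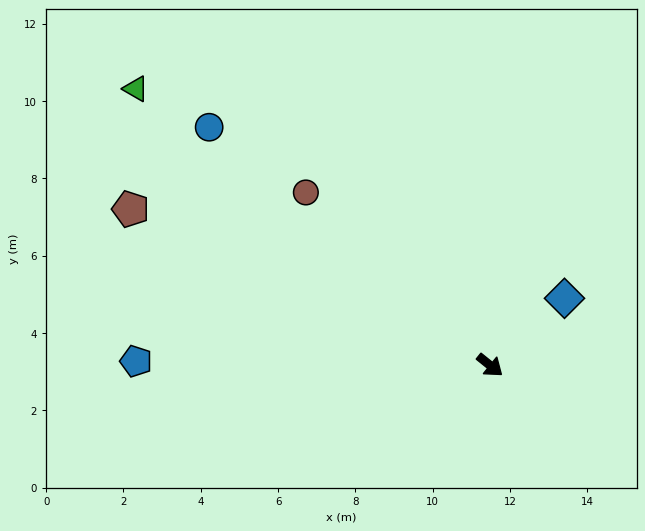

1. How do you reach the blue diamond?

turn left 81°, forward 2.6 m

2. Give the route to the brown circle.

turn left 176°, forward 6.5 m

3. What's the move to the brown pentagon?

turn right 165°, forward 10.1 m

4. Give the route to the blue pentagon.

turn right 142°, forward 9.2 m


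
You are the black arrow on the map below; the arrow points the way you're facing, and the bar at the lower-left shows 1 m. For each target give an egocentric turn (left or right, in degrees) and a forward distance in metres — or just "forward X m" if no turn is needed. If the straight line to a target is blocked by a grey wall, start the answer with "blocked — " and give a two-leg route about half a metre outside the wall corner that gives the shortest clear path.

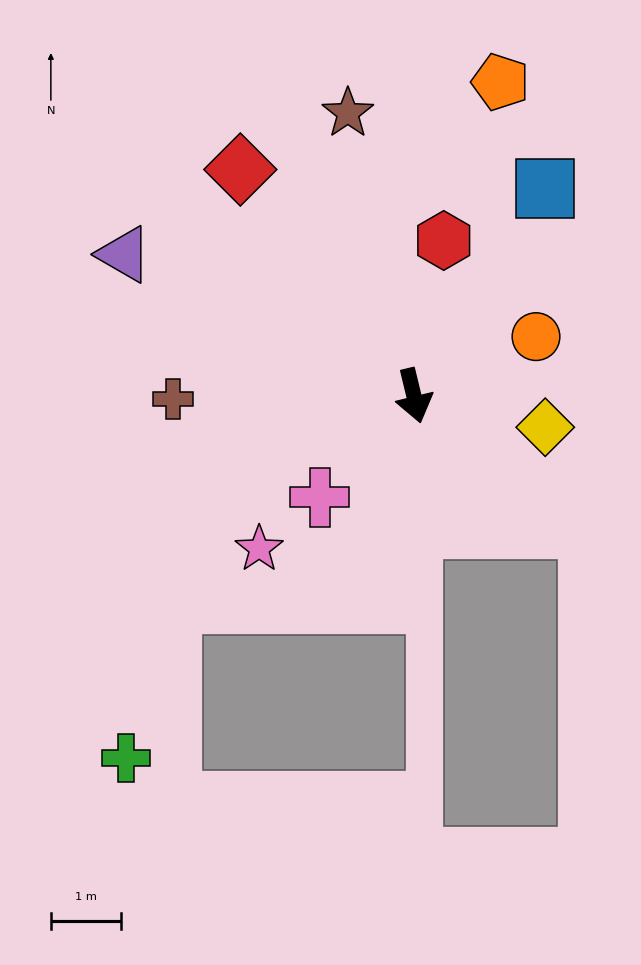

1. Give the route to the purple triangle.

turn right 130°, forward 4.6 m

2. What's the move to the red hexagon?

turn left 156°, forward 2.3 m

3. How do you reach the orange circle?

turn left 102°, forward 1.9 m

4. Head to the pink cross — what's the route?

turn right 56°, forward 2.0 m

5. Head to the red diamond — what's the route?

turn right 156°, forward 4.1 m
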